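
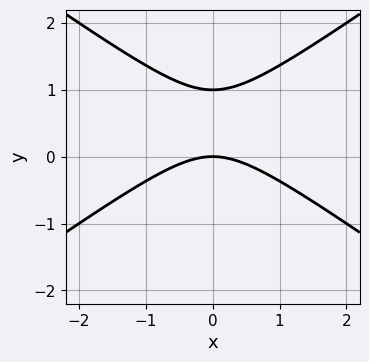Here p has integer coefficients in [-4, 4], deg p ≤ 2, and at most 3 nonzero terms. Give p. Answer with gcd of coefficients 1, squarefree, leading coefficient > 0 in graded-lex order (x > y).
x^2 - 2*y^2 + 2*y

1. The degree is 2 — a generic line meets the curve in up to 2 points.
2. Symmetries: it's symmetric under x → −x, forcing even powers of x.
3. From the visible intercepts: among the integer gridlines, it crosses the y-axis at y ∈ {0, 1}; it meets the x-axis at x = 0 (among the integer gridlines).
4. Fitting integer coefficients to these (and the overall shape) gives p.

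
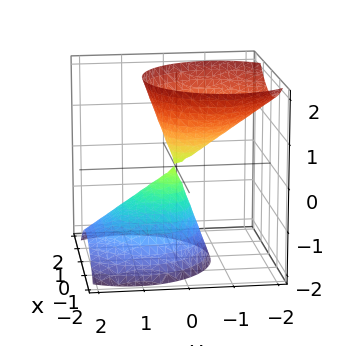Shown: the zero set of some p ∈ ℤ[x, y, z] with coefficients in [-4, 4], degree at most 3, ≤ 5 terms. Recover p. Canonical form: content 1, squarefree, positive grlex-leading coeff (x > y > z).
2*x^2 + 2*y^2 + 2*y*z - z^2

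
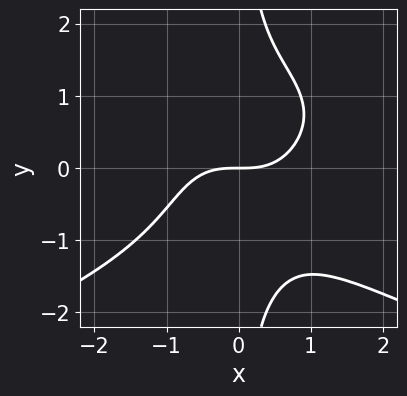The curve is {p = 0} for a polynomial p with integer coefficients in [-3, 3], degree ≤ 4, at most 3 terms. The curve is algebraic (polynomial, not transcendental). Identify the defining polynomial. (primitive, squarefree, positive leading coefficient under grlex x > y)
(a) The degree is 4 — no degree-3 curve has this shape.
(b) From the visible intercepts: it meets the y-axis at y = 0 (among the integer gridlines); it meets the x-axis at x = 0 (among the integer gridlines).
(c) Putting this together gives p.

2*x*y^3 + 2*x^3 - 3*y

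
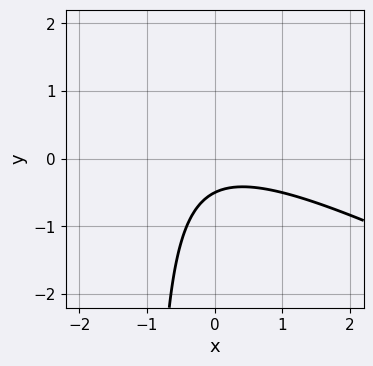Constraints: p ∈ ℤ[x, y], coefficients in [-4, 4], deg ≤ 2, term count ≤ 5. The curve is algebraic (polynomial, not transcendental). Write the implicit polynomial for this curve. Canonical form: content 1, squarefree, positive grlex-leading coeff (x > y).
x^2 + 2*x*y + 2*y + 1

1. Degree: the shape is more complex than any degree-1 curve, so deg p = 2.
2. From the visible intercepts: no x-intercept at any integer in the box.
3. Fitting integer coefficients to these (and the overall shape) gives p.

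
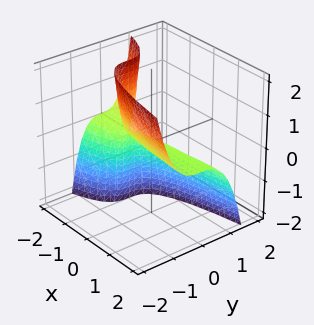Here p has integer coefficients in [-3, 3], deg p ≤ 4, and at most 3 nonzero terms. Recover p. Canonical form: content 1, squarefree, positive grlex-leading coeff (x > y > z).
The degree is 3 — no degree-2 surface has this shape.
Observable constraints: every point of the x-axis in the box is on the surface; it meets the z-axis at z = 0 (among the integer gridlines).
Putting this together gives p.

2*y^3 + x*z + z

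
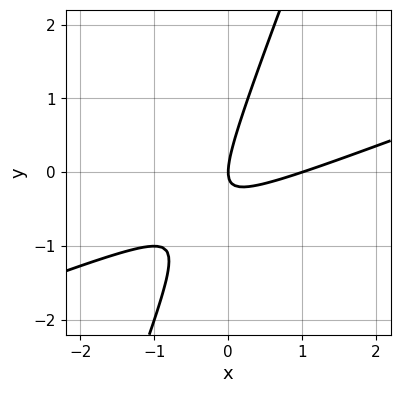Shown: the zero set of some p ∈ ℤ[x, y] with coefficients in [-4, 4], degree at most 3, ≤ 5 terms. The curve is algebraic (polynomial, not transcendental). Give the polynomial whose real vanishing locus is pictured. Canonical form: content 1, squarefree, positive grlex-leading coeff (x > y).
First, deg p = 2. No degree-1 curve has this shape.
Then, checking where it meets the axes: among the integer gridlines, it crosses the x-axis at x ∈ {0, 1}; it crosses the y-axis at the gridline y = 0.
Finally, these observations pin down the coefficients.

x^2 - 3*x*y + y^2 - x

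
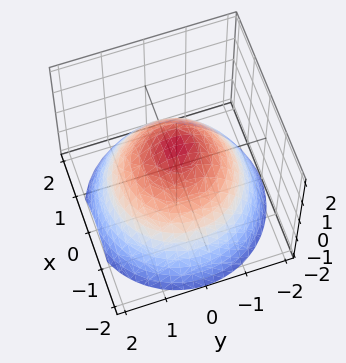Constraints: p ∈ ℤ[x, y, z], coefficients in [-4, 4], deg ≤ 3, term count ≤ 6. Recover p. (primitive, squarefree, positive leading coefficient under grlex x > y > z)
2*x^2 + 2*y^2 + 3*z - 3

deg p = 2. No degree-1 surface has this shape.
Symmetries: rotational symmetry about the z-axis ⇒ p depends on x, y only through x² + y².
From the visible intercepts: it meets the z-axis at z = 1 (among the integer gridlines); a circular section at z = -1 has radius between 1 and 2.
Solving for integer coefficients yields p as stated.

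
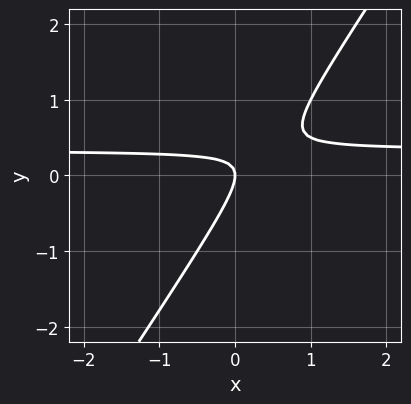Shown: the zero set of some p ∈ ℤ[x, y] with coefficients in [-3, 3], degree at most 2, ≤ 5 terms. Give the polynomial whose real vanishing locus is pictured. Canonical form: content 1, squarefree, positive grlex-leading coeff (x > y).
3*x*y - 2*y^2 - x

(a) The degree is 2 — a generic line meets the curve in up to 2 points.
(b) From the visible intercepts: one x-axis crossing is at x = 0; it meets the y-axis at y = 0 (among the integer gridlines).
(c) The integer polynomial consistent with all of this is the stated p.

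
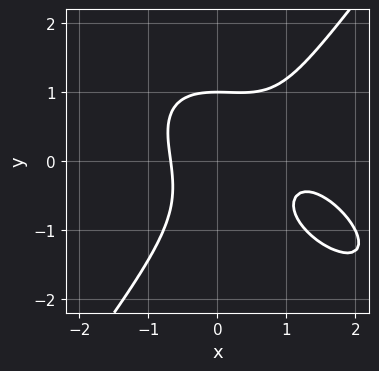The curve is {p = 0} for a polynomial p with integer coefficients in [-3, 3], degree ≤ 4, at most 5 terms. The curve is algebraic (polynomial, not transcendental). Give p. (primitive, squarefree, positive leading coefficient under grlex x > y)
The degree is 3 — the shape is more complex than any degree-2 curve.
Against the integer gridlines: it meets the y-axis at y = 1 (among the integer gridlines).
Together with the visible shape, these determine p as stated.

2*x^3 + 2*x^2*y - 2*y^3 - 3*x^2 + 2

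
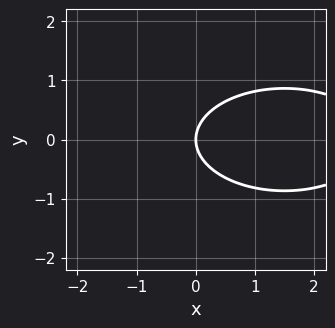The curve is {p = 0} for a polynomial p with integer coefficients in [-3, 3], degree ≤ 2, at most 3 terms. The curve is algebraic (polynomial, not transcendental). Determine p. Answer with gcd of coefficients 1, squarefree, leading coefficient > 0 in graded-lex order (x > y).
x^2 + 3*y^2 - 3*x

deg p = 2.
Symmetries: mirror symmetry y ↦ −y ⇒ only even powers of y.
Reading off the gridlines: it meets the y-axis at y = 0 (among the integer gridlines); one x-axis crossing is at x = 0.
Putting this together gives p.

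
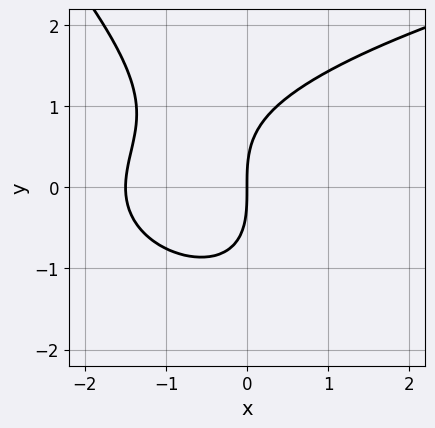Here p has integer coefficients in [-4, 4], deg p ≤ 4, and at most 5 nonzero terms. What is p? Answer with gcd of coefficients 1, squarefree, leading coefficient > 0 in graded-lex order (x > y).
x*y^2 + y^3 - 2*x^2 - 3*x

First, degree: no degree-2 curve has this shape, so deg p = 3.
Next, against the integer gridlines: it crosses the y-axis at the gridline y = 0; it crosses the x-axis at the gridline x = 0.
Finally, these observations pin down the coefficients.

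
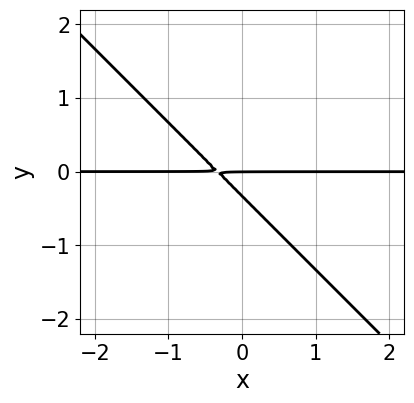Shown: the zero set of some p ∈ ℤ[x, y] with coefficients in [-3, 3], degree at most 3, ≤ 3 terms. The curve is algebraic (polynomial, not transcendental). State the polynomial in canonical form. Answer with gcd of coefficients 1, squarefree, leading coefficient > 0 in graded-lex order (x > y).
3*x*y + 3*y^2 + y

1. Degree: the shape is more complex than any degree-1 curve, so deg p = 2.
2. Checking where it meets the axes: one y-axis crossing is at y = 0; every point of the x-axis in the box is on the curve.
3. Putting this together gives p.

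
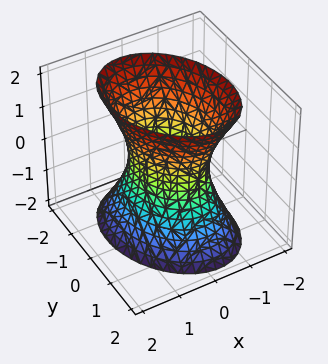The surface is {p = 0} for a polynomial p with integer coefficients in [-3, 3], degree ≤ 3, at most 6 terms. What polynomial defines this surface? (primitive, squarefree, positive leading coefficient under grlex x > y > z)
(a) The degree is 2 — a generic line meets the surface in up to 2 points.
(b) Observable constraints: it misses every integer gridline on the z-axis; the y-axis gridline crossings are at y ∈ {-1, 1}.
(c) Matching integer coefficients to the picture gives p.

3*x^2 + x*y + 2*y^2 - z^2 - 2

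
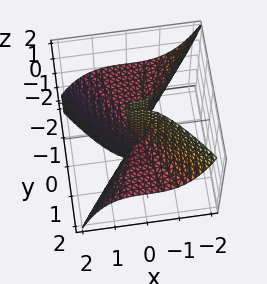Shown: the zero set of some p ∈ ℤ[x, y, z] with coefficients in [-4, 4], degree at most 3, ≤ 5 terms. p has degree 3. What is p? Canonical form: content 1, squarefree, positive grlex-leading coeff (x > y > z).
First, degree: the shape is more complex than any degree-2 surface, so deg p = 3.
Then, from the visible intercepts: one x-axis crossing is at x = 0; every point of the z-axis in the box is on the surface.
Finally, these observations pin down the coefficients.

3*x^3 + 3*y^2*z - y*z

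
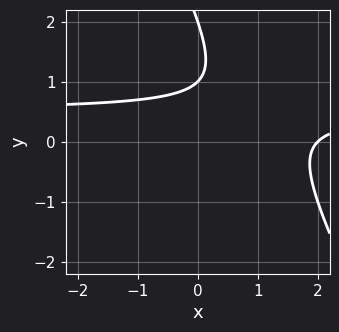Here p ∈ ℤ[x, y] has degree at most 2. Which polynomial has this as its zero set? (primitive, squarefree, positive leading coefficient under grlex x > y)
2*x*y + y^2 - x - 3*y + 2

1. Degree: no degree-1 curve has this shape, so deg p = 2.
2. From the visible intercepts: the y-axis gridline crossings are at y ∈ {1, 2}; it meets the x-axis at x = 2 (among the integer gridlines).
3. Solving for integer coefficients yields p as stated.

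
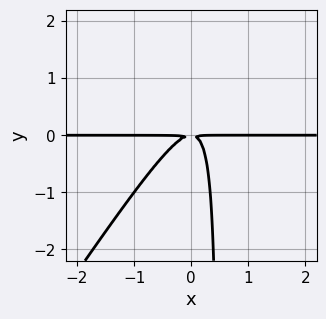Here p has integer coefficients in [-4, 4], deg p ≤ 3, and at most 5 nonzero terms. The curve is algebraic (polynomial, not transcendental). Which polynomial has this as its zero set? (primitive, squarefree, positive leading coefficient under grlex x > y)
3*x^2*y - 2*x*y^2 + y^2

(a) Degree: the shape is more complex than any degree-2 curve, so deg p = 3.
(b) From the visible intercepts: every point of the x-axis in the box is on the curve.
(c) Assembling these constraints gives the stated polynomial.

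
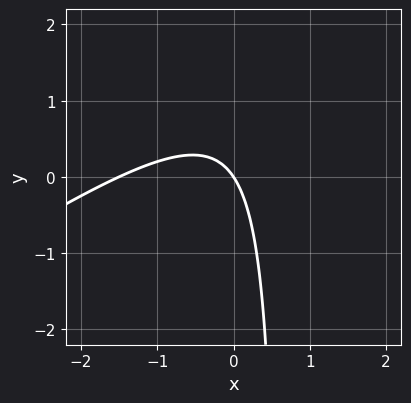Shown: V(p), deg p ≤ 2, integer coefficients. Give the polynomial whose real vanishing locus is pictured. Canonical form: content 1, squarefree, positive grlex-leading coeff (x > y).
2*x^2 - 3*x*y + 3*x + 2*y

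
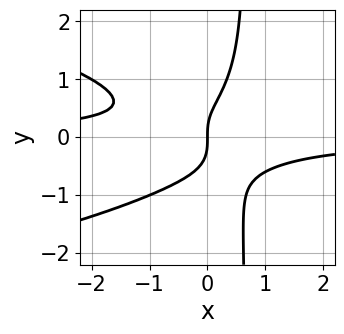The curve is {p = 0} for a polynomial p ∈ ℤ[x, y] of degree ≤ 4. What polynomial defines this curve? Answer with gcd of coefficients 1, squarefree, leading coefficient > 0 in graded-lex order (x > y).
3*x*y^3 + 3*x^2*y - 2*y^3 + 2*x

The degree is 4 — no degree-3 curve has this shape.
From the visible intercepts: it crosses the x-axis at the gridline x = 0; it crosses the y-axis at the gridline y = 0.
Matching integer coefficients to the picture gives p.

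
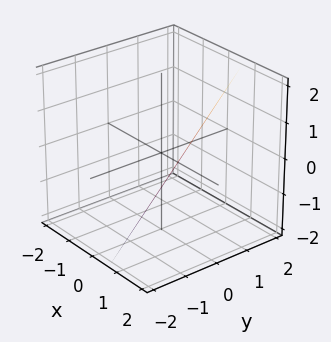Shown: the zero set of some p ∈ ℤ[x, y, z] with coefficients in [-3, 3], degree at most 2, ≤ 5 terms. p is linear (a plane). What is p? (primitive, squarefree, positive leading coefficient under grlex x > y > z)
3*x + 2*y - 2*z - 2

The degree is 1 — the surface is flat (a plane).
Observable constraints: it crosses the z-axis at the gridline z = -1; it crosses the y-axis at the gridline y = 1.
Matching integer coefficients to the picture gives p.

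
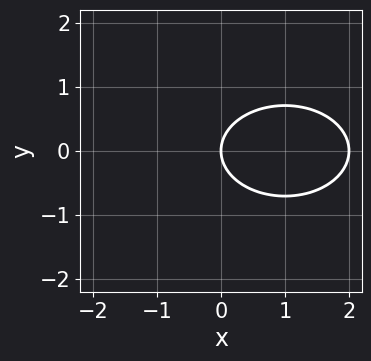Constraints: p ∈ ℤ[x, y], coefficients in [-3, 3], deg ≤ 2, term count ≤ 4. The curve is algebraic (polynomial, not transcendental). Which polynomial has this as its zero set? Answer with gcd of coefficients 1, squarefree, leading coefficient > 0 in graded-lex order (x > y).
Degree: no degree-1 curve has this shape, so deg p = 2.
Symmetries: it's symmetric under y → −y, forcing even powers of y.
From the visible intercepts: it crosses the y-axis at the gridline y = 0; among the integer gridlines, it crosses the x-axis at x ∈ {0, 2}.
Assembling these constraints gives the stated polynomial.

x^2 + 2*y^2 - 2*x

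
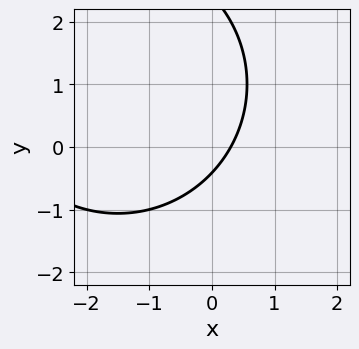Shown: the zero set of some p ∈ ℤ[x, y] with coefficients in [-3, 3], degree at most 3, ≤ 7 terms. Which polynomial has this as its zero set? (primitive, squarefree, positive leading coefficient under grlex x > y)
(a) deg p = 2.
(b) Matching integer coefficients to the picture gives p.

x^2 + y^2 + 3*x - 2*y - 1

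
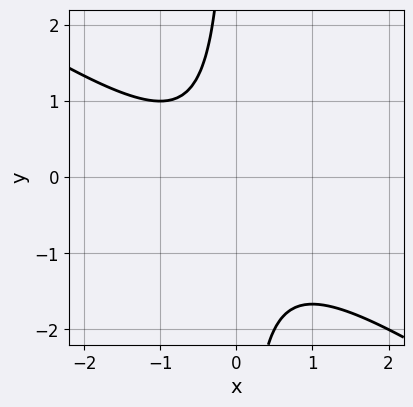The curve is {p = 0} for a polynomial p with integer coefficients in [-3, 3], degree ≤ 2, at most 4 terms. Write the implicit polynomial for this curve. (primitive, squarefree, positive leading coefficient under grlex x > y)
deg p = 2. No degree-1 curve has this shape.
Observable constraints: the curve avoids every integer y-axis point in the box; the curve avoids every integer x-axis point in the box.
The integer polynomial consistent with all of this is the stated p.

2*x^2 + 3*x*y + x + 2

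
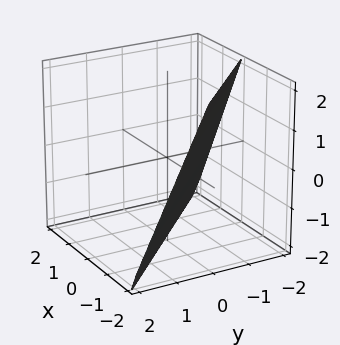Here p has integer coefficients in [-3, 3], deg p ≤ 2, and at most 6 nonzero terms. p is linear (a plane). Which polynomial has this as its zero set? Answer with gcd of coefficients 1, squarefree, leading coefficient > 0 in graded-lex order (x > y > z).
2*x + 2*y + z + 2

1. Degree: every cross-section is a straight line — this is a plane, so deg p = 1.
2. From the visible intercepts: it crosses the x-axis at the gridline x = -1; it crosses the y-axis at the gridline y = -1; it crosses the z-axis at the gridline z = -2.
3. Fitting integer coefficients to these (and the overall shape) gives p.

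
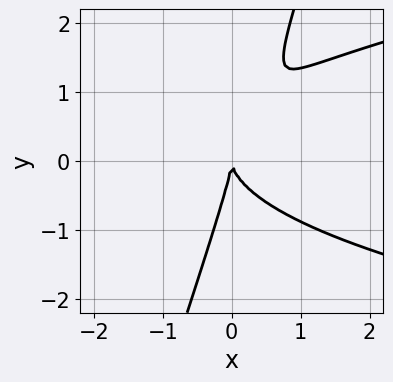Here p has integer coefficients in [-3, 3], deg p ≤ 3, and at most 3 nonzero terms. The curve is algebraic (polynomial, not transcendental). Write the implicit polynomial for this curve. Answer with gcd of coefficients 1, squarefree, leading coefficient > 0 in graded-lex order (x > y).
3*x*y^2 - y^3 - 3*x^2

1. The degree is 3 — the shape is more complex than any degree-2 curve.
2. Checking where it meets the axes: one x-axis crossing is at x = 0; it meets the y-axis at y = 0 (among the integer gridlines).
3. Solving for integer coefficients yields p as stated.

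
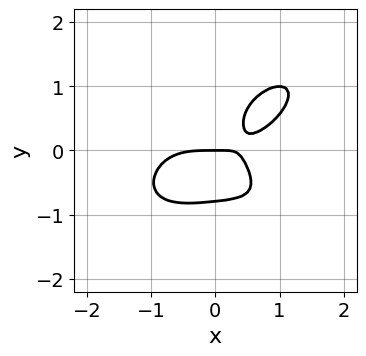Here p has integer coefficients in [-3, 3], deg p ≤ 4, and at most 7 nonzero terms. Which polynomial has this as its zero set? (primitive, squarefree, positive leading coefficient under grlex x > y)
The degree is 4 — a generic line meets the curve in up to 4 points.
Observable constraints: it meets the y-axis at y = 0 (among the integer gridlines); it crosses the x-axis at the gridline x = 0.
Together with the visible shape, these determine p as stated.

x^4 + 2*y^4 - 2*x*y^2 - 2*x*y + y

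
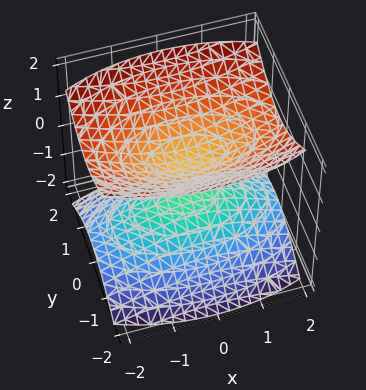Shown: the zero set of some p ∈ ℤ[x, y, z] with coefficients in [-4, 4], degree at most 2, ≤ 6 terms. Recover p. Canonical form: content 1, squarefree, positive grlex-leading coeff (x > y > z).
x^2 + 3*y^2 - 3*z^2 + 1

First, I count 2 distinct pieces.
Then, degree: two separate bowl-shaped sheets opening away from each other; a quadric, so deg p = 2.
Then, symmetries: the x ↦ −x reflection is a symmetry, so x appears only in even powers; it's symmetric under z → −z, forcing even powers of z; it's symmetric under y → −y, forcing even powers of y.
Then, reading off the gridlines: no x-intercept at any integer in the box; the surface avoids every integer y-axis point in the box.
Finally, assembling these constraints gives the stated polynomial.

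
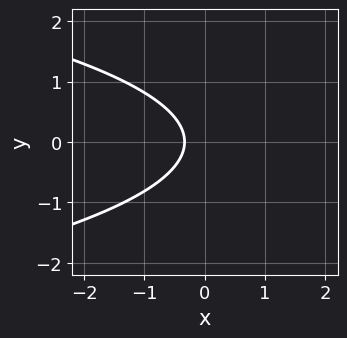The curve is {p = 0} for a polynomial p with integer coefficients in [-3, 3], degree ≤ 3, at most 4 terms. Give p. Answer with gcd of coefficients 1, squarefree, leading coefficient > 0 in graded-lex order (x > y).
Degree: the shape is more complex than any degree-1 curve, so deg p = 2.
Symmetries: mirror symmetry y ↦ −y ⇒ only even powers of y.
Observable constraints: no y-intercept at any integer in the box.
The integer polynomial consistent with all of this is the stated p.

3*y^2 + 3*x + 1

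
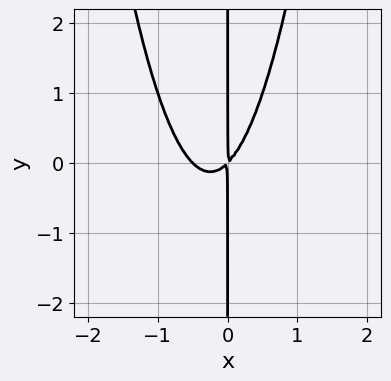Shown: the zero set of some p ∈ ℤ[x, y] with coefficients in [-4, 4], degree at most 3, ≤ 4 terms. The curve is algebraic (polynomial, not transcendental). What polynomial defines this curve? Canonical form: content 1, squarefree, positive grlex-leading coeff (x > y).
2*x^3 + x^2 - x*y

First, deg p = 3. A generic line meets the curve in up to 3 points.
Next, checking where it meets the axes: every point of the y-axis in the box is on the curve.
Finally, fitting integer coefficients to these (and the overall shape) gives p.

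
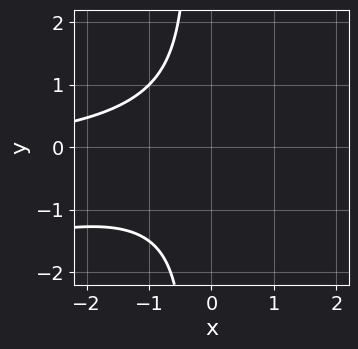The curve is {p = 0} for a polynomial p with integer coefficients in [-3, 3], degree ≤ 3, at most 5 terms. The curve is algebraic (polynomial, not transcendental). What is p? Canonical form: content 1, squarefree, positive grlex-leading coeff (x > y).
x^2*y - 3*x*y^2 - y^2 - 3

(a) Degree: the shape is more complex than any degree-2 curve, so deg p = 3.
(b) Against the integer gridlines: no y-intercept at any integer in the box; the curve avoids every integer x-axis point in the box.
(c) Fitting integer coefficients to these (and the overall shape) gives p.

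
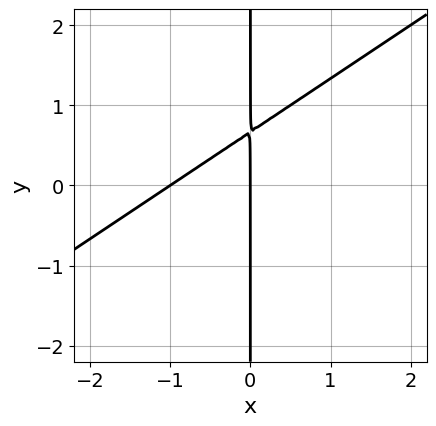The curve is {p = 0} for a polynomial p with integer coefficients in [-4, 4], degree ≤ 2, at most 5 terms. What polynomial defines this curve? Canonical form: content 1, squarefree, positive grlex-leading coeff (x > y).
2*x^2 - 3*x*y + 2*x

Degree: the shape is more complex than any degree-1 curve, so deg p = 2.
From the axis intercepts and sections: the visible y-axis segment lies entirely on the curve; among the integer gridlines, it crosses the x-axis at x ∈ {-1, 0}.
Assembling these constraints gives the stated polynomial.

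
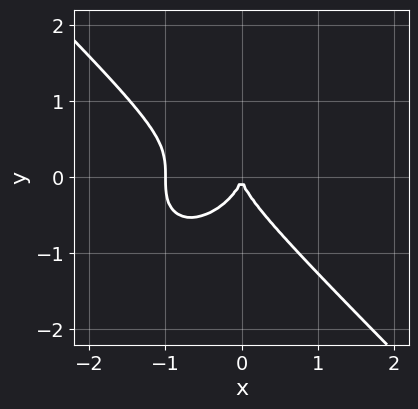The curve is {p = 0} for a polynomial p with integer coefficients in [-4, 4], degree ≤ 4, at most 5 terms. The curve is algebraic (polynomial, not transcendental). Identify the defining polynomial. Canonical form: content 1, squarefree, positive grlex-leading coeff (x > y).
x^3 + y^3 + x^2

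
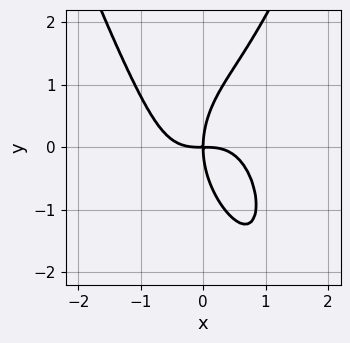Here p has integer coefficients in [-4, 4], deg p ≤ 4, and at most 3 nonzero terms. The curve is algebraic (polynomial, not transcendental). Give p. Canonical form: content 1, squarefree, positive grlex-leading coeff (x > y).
First, deg p = 4.
Then, from the axis intercepts and sections: it meets the y-axis at y = 0 (among the integer gridlines); one x-axis crossing is at x = 0.
Finally, solving for integer coefficients yields p as stated.

3*x^4 - y^3 + 3*x*y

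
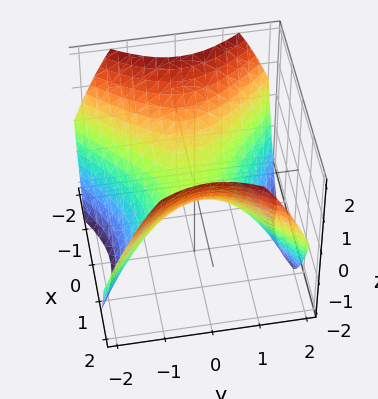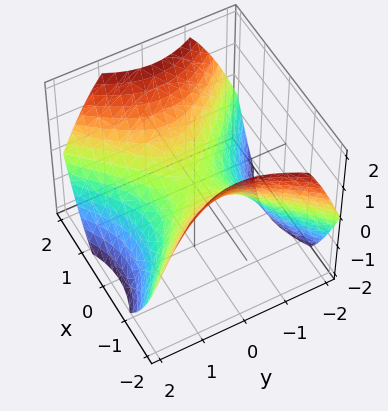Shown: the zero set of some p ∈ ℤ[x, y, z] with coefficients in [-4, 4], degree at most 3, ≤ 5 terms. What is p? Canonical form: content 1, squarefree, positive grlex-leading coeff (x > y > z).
2*x^2 - 2*y^2 - 3*z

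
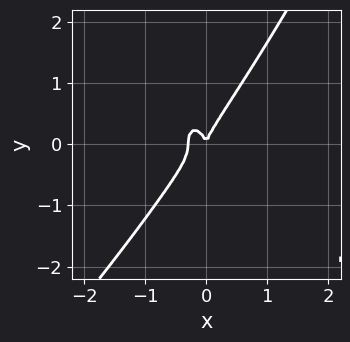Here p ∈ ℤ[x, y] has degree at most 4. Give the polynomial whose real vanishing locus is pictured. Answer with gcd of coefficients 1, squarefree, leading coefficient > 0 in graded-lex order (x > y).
(a) deg p = 4. No degree-3 curve has this shape.
(b) From the visible intercepts: one y-axis crossing is at y = 0; it meets the x-axis at x = 0 (among the integer gridlines).
(c) Putting this together gives p.

x^4 - x^3*y - 3*x^3 + y^3 - x^2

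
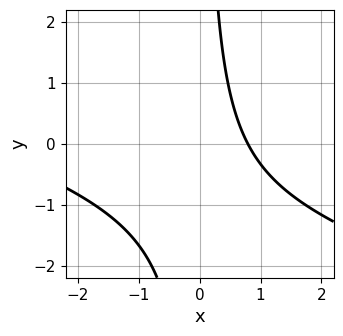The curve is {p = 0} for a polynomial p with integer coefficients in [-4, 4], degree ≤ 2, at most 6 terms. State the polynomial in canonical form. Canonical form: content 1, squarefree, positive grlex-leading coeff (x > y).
First, degree: a generic line meets the curve in up to 2 points, so deg p = 2.
Then, from the visible intercepts: the curve avoids every integer y-axis point in the box.
Finally, solving for integer coefficients yields p as stated.

x^2 + 3*x*y + 3*x - 3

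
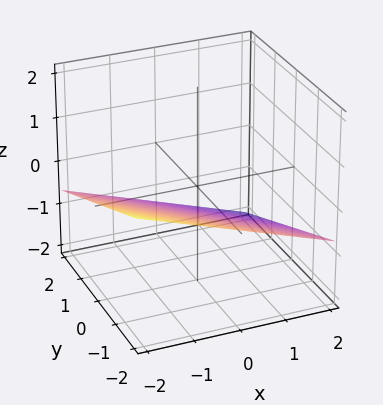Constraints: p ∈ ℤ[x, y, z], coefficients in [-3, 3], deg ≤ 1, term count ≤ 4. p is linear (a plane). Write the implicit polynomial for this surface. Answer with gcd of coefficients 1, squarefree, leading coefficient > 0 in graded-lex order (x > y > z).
x + y + 3*z + 2

(a) deg p = 1.
(b) From the axis intercepts and sections: one x-axis crossing is at x = -2; it crosses the y-axis at the gridline y = -2.
(c) Matching integer coefficients to the picture gives p.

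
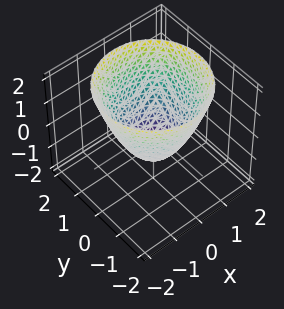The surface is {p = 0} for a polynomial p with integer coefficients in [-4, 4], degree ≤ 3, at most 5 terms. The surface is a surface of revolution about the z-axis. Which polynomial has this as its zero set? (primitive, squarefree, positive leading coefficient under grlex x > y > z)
First, degree: no degree-1 surface has this shape, so deg p = 2.
Next, symmetries: the z-axis is an axis of rotation, so x and y enter only as x² + y².
Then, against the integer gridlines: among the integer gridlines, it crosses the y-axis at y ∈ {-1, 1}; one z-axis crossing is at z = -1; a circular section at z = 0 has radius exactly 1.
Finally, assembling these constraints gives the stated polynomial. Check: (1, 0, 0) on the x-axis lies on the surface, and p(1, 0, 0) = 0. ✓

x^2 + y^2 - z - 1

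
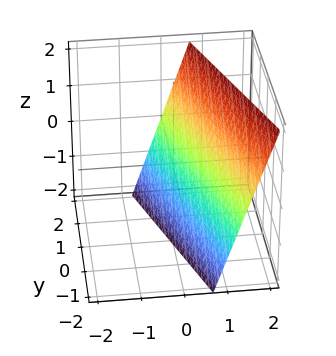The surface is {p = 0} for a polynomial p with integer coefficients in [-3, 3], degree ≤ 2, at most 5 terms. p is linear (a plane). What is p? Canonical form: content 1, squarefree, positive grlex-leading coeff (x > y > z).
First, degree: every cross-section is a straight line — this is a plane, so deg p = 1.
Next, from the visible intercepts: one y-axis crossing is at y = 2; it crosses the z-axis at the gridline z = -2.
Finally, the integer polynomial consistent with all of this is the stated p.

3*x + y - z - 2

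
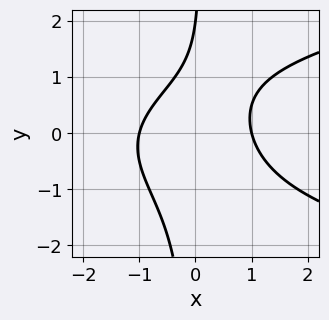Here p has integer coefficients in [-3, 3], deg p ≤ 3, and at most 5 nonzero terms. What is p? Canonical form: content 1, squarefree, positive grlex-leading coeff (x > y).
2*x*y^2 - 2*x^2 - y + 2

The degree is 3 — the shape is more complex than any degree-2 curve.
From the visible intercepts: the x-axis gridline crossings are at x ∈ {-1, 1}; it crosses the y-axis at the gridline y = 2.
Fitting integer coefficients to these (and the overall shape) gives p.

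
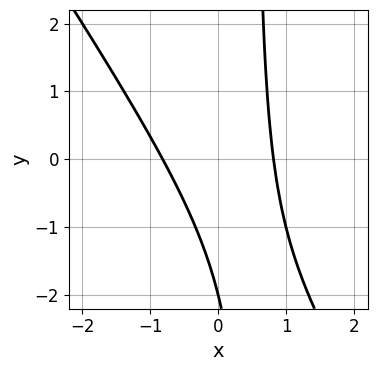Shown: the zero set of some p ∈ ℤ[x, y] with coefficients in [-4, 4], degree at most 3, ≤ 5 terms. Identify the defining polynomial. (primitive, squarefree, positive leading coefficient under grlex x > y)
3*x^2 + 2*x*y - y - 2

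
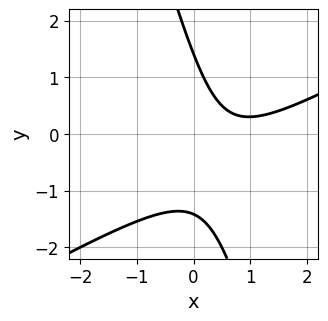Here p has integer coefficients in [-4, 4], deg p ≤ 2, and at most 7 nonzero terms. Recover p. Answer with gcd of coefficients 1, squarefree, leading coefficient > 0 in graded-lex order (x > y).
Degree: no degree-1 curve has this shape, so deg p = 2.
From the visible intercepts: it misses every integer gridline on the x-axis.
Together with the visible shape, these determine p as stated.

2*x^2 - 3*x*y - y^2 - 3*x + 2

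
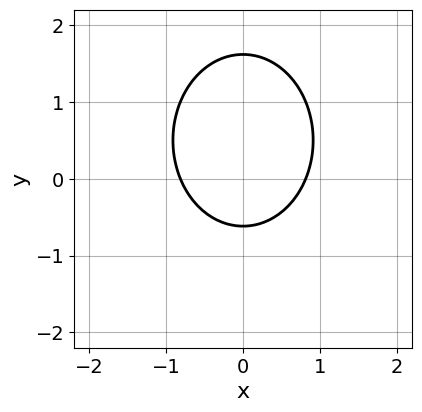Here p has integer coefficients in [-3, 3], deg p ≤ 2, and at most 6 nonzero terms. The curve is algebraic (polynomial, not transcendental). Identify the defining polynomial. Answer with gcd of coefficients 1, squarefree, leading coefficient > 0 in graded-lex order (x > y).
3*x^2 + 2*y^2 - 2*y - 2

1. The degree is 2 — the shape is more complex than any degree-1 curve.
2. Symmetries: the x ↦ −x reflection is a symmetry, so x appears only in even powers.
3. Fitting integer coefficients to these (and the overall shape) gives p.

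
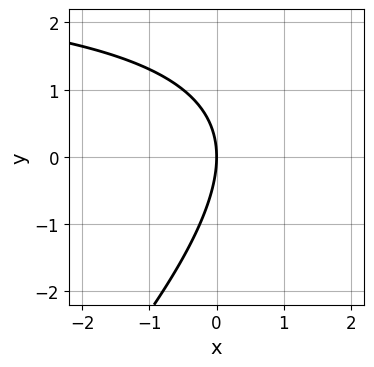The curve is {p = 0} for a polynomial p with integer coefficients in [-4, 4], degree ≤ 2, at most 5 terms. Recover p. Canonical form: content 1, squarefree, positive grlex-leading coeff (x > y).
(a) deg p = 2. A generic line meets the curve in up to 2 points.
(b) Against the integer gridlines: it crosses the x-axis at the gridline x = 0; it meets the y-axis at y = 0 (among the integer gridlines).
(c) Assembling these constraints gives the stated polynomial.

x*y - y^2 - 3*x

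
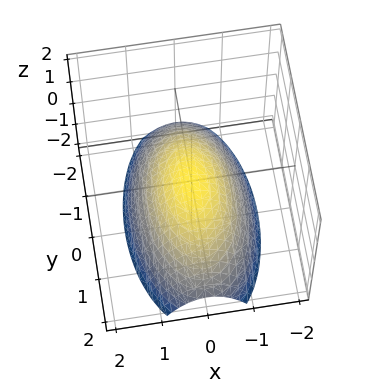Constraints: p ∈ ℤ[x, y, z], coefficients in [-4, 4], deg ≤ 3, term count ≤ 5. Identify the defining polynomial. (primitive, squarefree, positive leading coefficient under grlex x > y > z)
3*x^2 + y^2 + 3*z

The degree is 2 — a paraboloid; a quadric.
Symmetries: mirror symmetry x ↦ −x ⇒ only even powers of x; the y ↦ −y reflection is a symmetry, so y appears only in even powers.
Reading off the gridlines: one y-axis crossing is at y = 0; one z-axis crossing is at z = 0.
Assembling these constraints gives the stated polynomial.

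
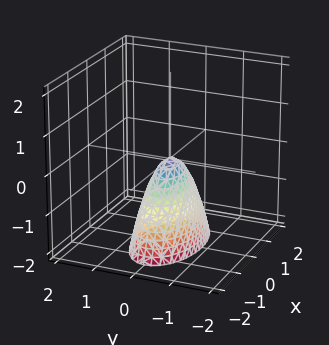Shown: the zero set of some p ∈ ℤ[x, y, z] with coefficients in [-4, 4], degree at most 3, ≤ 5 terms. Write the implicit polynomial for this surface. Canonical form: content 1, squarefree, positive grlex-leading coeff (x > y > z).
x^2 + 3*y^2 + z

The degree is 2 — a paraboloid; a quadric.
Symmetries: the y ↦ −y reflection is a symmetry, so y appears only in even powers; it's symmetric under x → −x, forcing even powers of x.
Against the integer gridlines: it crosses the y-axis at the gridline y = 0; it crosses the x-axis at the gridline x = 0; one z-axis crossing is at z = 0.
Assembling these constraints gives the stated polynomial.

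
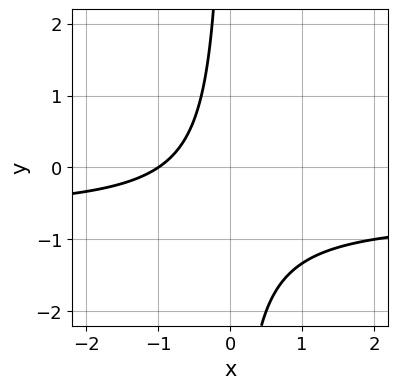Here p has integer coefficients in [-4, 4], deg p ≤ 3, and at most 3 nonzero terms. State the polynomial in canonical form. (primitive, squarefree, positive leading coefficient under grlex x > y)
3*x*y + 2*x + 2

1. deg p = 2. The shape is more complex than any degree-1 curve.
2. Against the integer gridlines: one x-axis crossing is at x = -1; it misses every integer gridline on the y-axis.
3. Putting this together gives p.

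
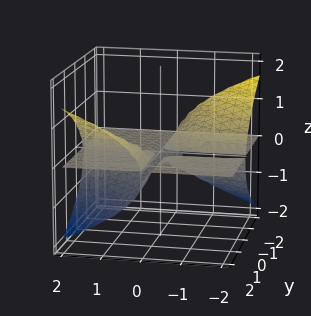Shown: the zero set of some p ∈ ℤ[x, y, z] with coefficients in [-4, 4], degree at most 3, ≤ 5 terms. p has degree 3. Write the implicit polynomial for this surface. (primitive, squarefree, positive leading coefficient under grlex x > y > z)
2*x*y*z - 3*z^3 - z^2

(a) I count 3 distinct pieces. They look like related sheets of one shape, so recover p as a whole.
(b) deg p = 3. No degree-2 surface has this shape.
(c) From the visible intercepts: the visible x-axis segment lies entirely on the surface; every point of the y-axis in the box is on the surface.
(d) Together with the visible shape, these determine p as stated.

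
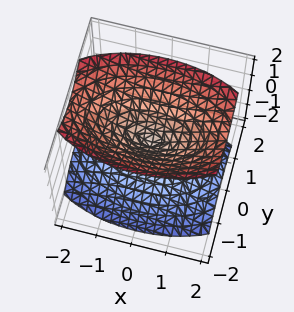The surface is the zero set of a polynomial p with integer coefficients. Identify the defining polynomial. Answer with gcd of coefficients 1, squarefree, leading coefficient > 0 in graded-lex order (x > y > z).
1. There are 2 components. Treating them together as one polynomial.
2. The degree is 2 — two nappes meeting at a single point; a quadric.
3. Symmetries: the y ↦ −y reflection is a symmetry, so y appears only in even powers; mirror symmetry x ↦ −x ⇒ only even powers of x; it's symmetric under z → −z, forcing even powers of z.
4. From the axis intercepts and sections: it meets the z-axis at z = 0 (among the integer gridlines); it meets the y-axis at y = 0 (among the integer gridlines).
5. Matching integer coefficients to the picture gives p.

x^2 + 3*y^2 - 2*z^2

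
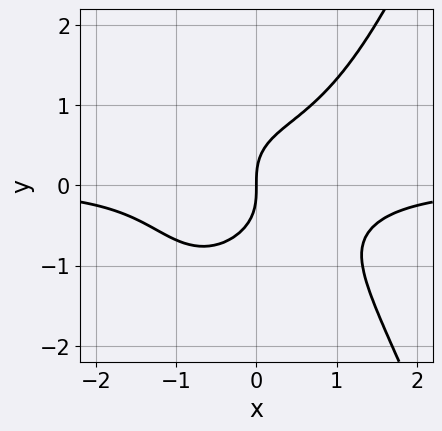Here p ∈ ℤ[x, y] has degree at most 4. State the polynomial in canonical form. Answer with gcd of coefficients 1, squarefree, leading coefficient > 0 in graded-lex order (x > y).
x^3*y - y^3 + x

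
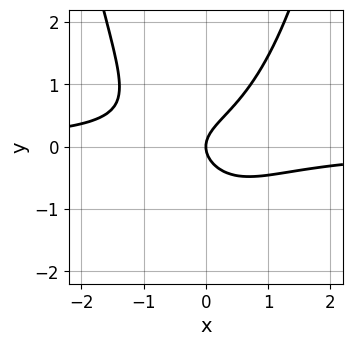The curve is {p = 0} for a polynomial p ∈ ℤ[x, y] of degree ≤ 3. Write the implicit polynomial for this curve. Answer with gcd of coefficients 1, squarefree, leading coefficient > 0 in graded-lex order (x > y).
3*x^2*y - 3*y^2 + 2*x

(a) Degree: no degree-2 curve has this shape, so deg p = 3.
(b) Reading off the gridlines: one x-axis crossing is at x = 0; it crosses the y-axis at the gridline y = 0.
(c) Fitting integer coefficients to these (and the overall shape) gives p.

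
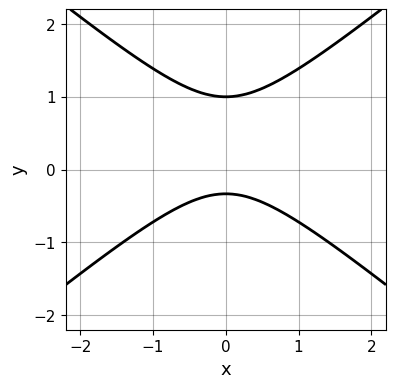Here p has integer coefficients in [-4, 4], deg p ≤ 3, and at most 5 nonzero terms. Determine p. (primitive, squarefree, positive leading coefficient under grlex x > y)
(a) deg p = 2. The shape is more complex than any degree-1 curve.
(b) Symmetries: the x ↦ −x reflection is a symmetry, so x appears only in even powers.
(c) Observable constraints: no x-intercept at any integer in the box; one y-axis crossing is at y = 1.
(d) Putting this together gives p.

2*x^2 - 3*y^2 + 2*y + 1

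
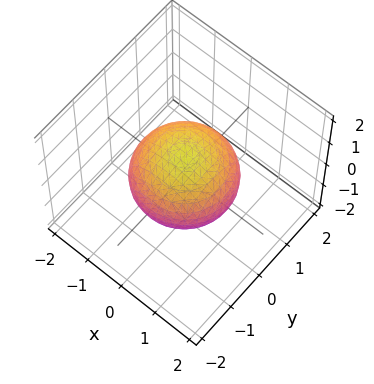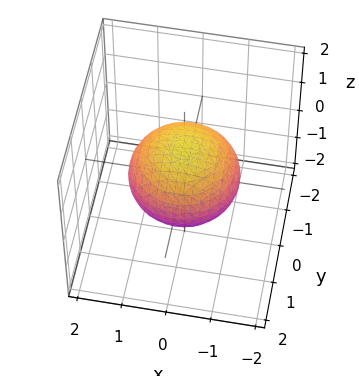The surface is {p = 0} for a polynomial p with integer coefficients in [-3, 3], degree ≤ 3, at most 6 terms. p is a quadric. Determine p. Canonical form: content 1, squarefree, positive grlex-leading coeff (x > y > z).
2*x^2 + 2*y^2 + 3*z^2 - 3

1. deg p = 2. A closed, bounded, convex surface; a quadric.
2. Symmetries: it's symmetric under z → −z, forcing even powers of z; the z-axis is an axis of rotation, so x and y enter only as x² + y².
3. Against the integer gridlines: a circular section at z = 0 has radius between 1 and 2; among the integer gridlines, it crosses the z-axis at z ∈ {-1, 1}.
4. These observations pin down the coefficients.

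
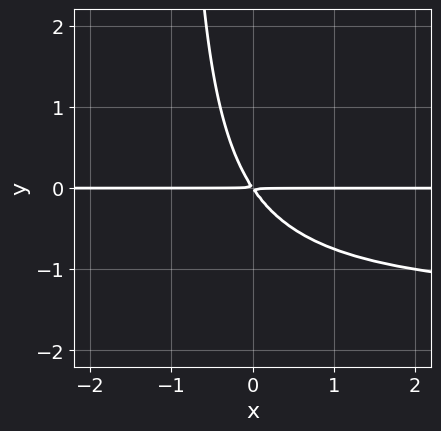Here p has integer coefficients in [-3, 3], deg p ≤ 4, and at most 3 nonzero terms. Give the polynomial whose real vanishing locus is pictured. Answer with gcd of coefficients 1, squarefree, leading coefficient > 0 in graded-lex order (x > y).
1. The degree is 3 — the shape is more complex than any degree-2 curve.
2. From the axis intercepts and sections: the visible x-axis segment lies entirely on the curve.
3. Solving for integer coefficients yields p as stated.

2*x*y^2 + 3*x*y + 2*y^2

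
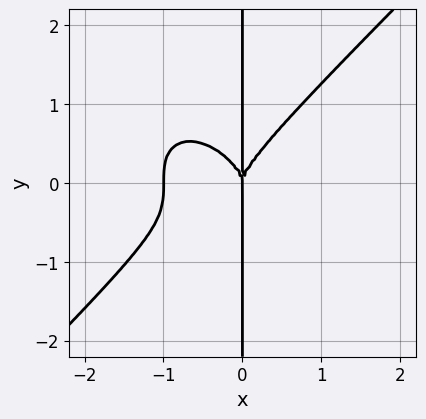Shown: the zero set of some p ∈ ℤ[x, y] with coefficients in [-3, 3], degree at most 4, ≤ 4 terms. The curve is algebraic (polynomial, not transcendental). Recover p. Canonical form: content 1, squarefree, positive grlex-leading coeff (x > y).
x^4 - x*y^3 + x^3

(a) Degree: a generic line meets the curve in up to 4 points, so deg p = 4.
(b) From the visible intercepts: the visible y-axis segment lies entirely on the curve; among the integer gridlines, it crosses the x-axis at x ∈ {-1, 0}.
(c) Solving for integer coefficients yields p as stated.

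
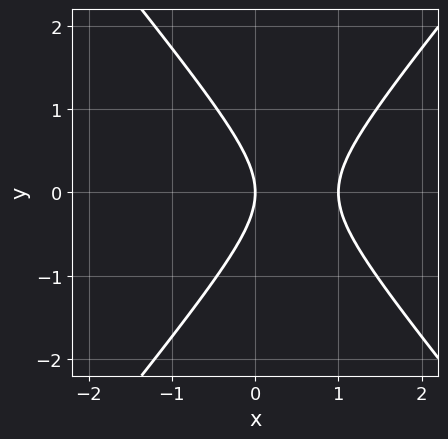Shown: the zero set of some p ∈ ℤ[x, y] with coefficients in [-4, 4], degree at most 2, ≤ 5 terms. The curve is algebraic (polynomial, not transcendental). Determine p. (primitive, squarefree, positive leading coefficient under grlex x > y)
deg p = 2. No degree-1 curve has this shape.
Symmetries: it's symmetric under y → −y, forcing even powers of y.
From the axis intercepts and sections: it crosses the y-axis at the gridline y = 0; among the integer gridlines, it crosses the x-axis at x ∈ {0, 1}.
The integer polynomial consistent with all of this is the stated p.

3*x^2 - 2*y^2 - 3*x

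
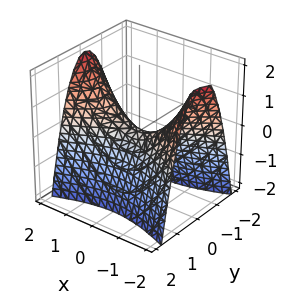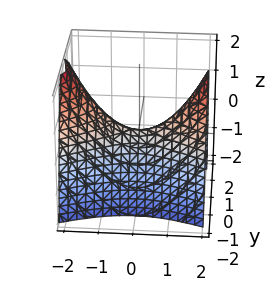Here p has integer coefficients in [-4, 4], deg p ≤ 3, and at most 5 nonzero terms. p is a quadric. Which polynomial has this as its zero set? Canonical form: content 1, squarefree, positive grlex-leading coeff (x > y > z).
(a) Degree: a hyperbolic paraboloid; a quadric, so deg p = 2.
(b) Symmetries: it's symmetric under y → −y, forcing even powers of y; the x ↦ −x reflection is a symmetry, so x appears only in even powers.
(c) From the axis intercepts and sections: it crosses the z-axis at the gridline z = 0; it meets the x-axis at x = 0 (among the integer gridlines); it crosses the y-axis at the gridline y = 0.
(d) Together with the visible shape, these determine p as stated.

x^2 - 3*y^2 - 2*z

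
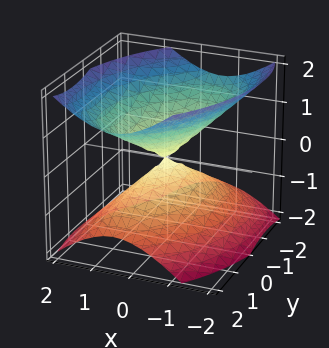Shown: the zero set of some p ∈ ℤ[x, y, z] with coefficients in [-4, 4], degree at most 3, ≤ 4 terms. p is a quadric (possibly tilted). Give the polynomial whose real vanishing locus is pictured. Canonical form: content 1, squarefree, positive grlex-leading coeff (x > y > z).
2*x^2 - x*y + y^2 - 2*z^2

(a) The degree is 2 — the shape is more complex than any degree-1 surface.
(b) Checking where it meets the axes: one z-axis crossing is at z = 0; it crosses the y-axis at the gridline y = 0.
(c) Assembling these constraints gives the stated polynomial.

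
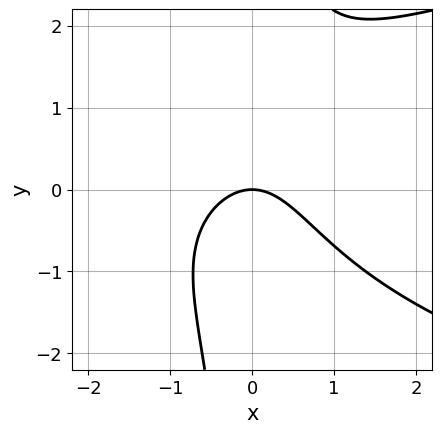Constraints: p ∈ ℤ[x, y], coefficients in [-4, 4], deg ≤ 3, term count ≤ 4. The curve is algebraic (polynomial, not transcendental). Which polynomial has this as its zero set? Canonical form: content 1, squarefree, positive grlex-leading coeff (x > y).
2*x*y^2 - 3*x^2 - 3*y

deg p = 3. A generic line meets the curve in up to 3 points.
From the axis intercepts and sections: it meets the x-axis at x = 0 (among the integer gridlines); one y-axis crossing is at y = 0.
Solving for integer coefficients yields p as stated.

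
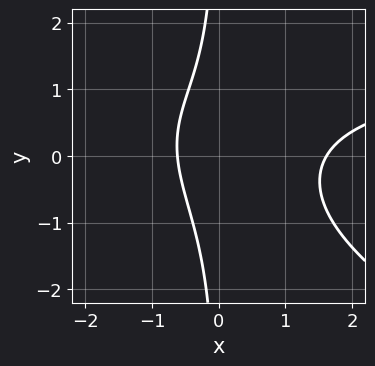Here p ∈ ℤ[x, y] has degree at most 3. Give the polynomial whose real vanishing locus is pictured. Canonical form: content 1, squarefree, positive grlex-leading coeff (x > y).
x^2*y + 2*x*y^2 - 2*x^2 + 2*x + 2

1. deg p = 3. No degree-2 curve has this shape.
2. Reading off the gridlines: the curve avoids every integer y-axis point in the box.
3. Putting this together gives p.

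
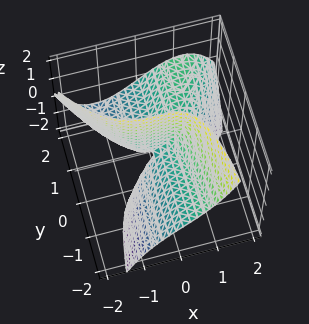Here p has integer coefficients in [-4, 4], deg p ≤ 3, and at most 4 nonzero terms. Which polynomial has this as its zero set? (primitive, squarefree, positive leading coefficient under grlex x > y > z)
1. The degree is 3 — a generic line meets the surface in up to 3 points.
2. Reading off the gridlines: every point of the z-axis in the box is on the surface; every point of the y-axis in the box is on the surface; it crosses the x-axis at the gridline x = 0.
3. These observations pin down the coefficients.

x^3 - 2*x*y + 2*y*z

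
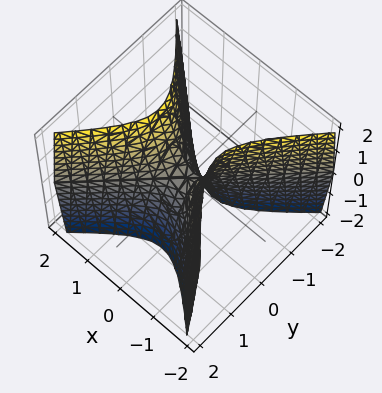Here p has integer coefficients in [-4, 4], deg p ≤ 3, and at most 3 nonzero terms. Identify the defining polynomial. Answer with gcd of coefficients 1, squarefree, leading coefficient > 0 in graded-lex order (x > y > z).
3*x^2 - 3*y^2 - z

First, the degree is 2 — a saddle surface; a quadric.
Next, symmetries: it's symmetric under y → −y, forcing even powers of y; mirror symmetry x ↦ −x ⇒ only even powers of x.
Next, from the axis intercepts and sections: it meets the y-axis at y = 0 (among the integer gridlines); one z-axis crossing is at z = 0; it crosses the x-axis at the gridline x = 0.
Finally, together with the visible shape, these determine p as stated.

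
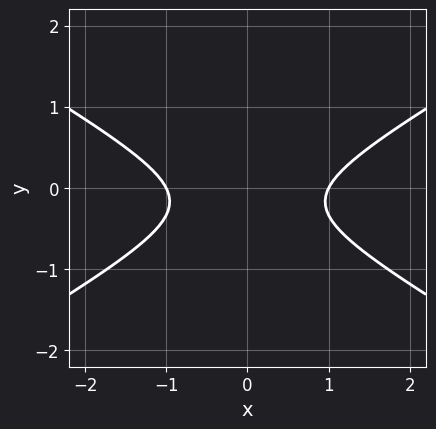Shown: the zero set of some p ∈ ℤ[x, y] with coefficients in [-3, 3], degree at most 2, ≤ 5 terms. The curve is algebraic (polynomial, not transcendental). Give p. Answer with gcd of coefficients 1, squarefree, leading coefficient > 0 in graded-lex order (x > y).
x^2 - 3*y^2 - y - 1

First, deg p = 2.
Next, symmetries: the x ↦ −x reflection is a symmetry, so x appears only in even powers.
Next, observable constraints: among the integer gridlines, it crosses the x-axis at x ∈ {-1, 1}; it misses every integer gridline on the y-axis.
Finally, fitting integer coefficients to these (and the overall shape) gives p.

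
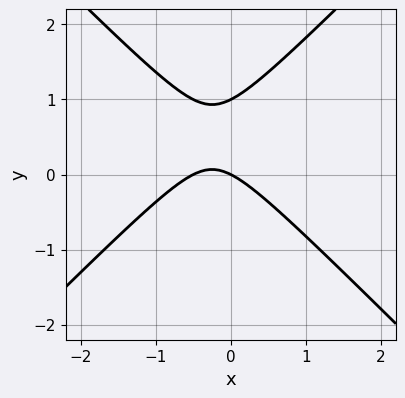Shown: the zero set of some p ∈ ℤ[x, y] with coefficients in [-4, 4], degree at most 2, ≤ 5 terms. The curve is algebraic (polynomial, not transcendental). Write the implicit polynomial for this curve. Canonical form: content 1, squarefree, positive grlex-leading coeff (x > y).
2*x^2 - 2*y^2 + x + 2*y

First, degree: a generic line meets the curve in up to 2 points, so deg p = 2.
Next, from the axis intercepts and sections: it meets the x-axis at x = 0 (among the integer gridlines); the y-axis gridline crossings are at y ∈ {0, 1}.
Finally, together with the visible shape, these determine p as stated.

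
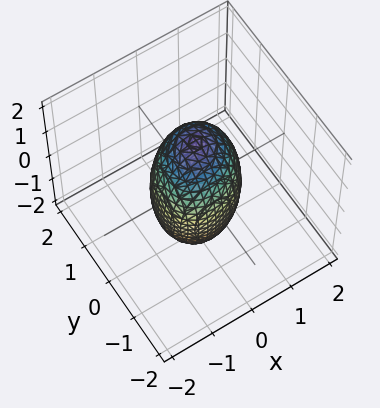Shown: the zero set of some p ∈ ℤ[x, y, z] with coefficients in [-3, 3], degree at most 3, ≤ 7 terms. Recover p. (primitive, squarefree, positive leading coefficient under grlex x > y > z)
3*x^2 - x*y + 3*y^2 + z^2 - 3

(a) deg p = 2. The shape is more complex than any degree-1 surface.
(b) Observable constraints: among the integer gridlines, it crosses the y-axis at y ∈ {-1, 1}; the x-axis gridline crossings are at x ∈ {-1, 1}.
(c) These observations pin down the coefficients.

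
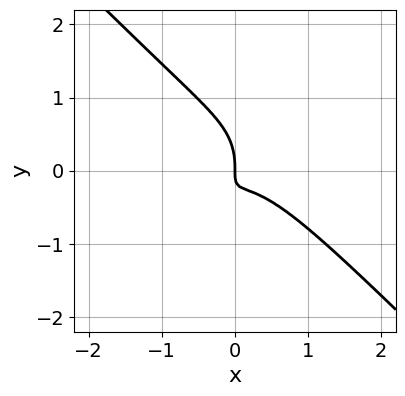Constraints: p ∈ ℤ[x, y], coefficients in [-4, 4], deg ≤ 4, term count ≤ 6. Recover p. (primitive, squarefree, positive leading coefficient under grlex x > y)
3*x^3 - x*y^2 + 2*y^3 + 3*x*y + x

The degree is 3 — a generic line meets the curve in up to 3 points.
Checking where it meets the axes: one x-axis crossing is at x = 0; it crosses the y-axis at the gridline y = 0.
Putting this together gives p.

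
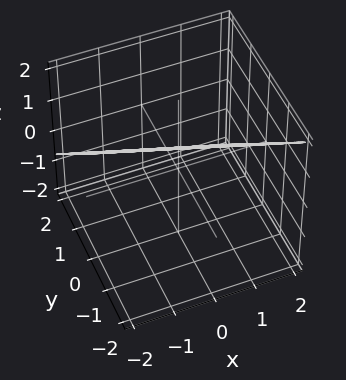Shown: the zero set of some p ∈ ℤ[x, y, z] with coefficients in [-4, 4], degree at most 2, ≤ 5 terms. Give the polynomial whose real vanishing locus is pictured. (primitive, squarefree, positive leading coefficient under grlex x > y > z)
1. Degree: the surface is flat (a plane), so deg p = 1.
2. Observable constraints: one x-axis crossing is at x = 2.
3. Putting this together gives p.

x + 3*y + 3*z - 2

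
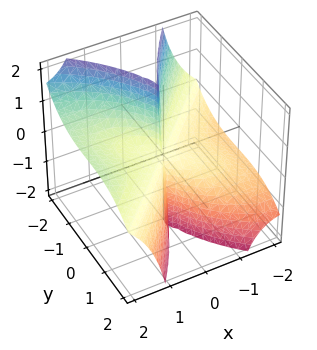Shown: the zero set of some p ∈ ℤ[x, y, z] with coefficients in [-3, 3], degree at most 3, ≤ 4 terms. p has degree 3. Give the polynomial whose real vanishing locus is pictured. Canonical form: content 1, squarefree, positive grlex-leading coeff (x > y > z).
deg p = 3.
Against the integer gridlines: it crosses the x-axis at the gridline x = 0; every point of the z-axis in the box is on the surface; one y-axis crossing is at y = 0.
The integer polynomial consistent with all of this is the stated p.

x^3 - 3*x^2*z - y^3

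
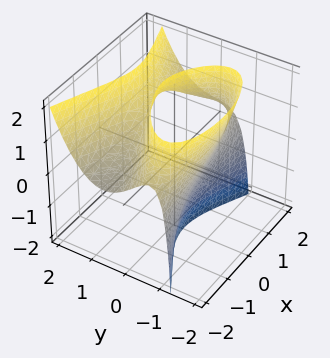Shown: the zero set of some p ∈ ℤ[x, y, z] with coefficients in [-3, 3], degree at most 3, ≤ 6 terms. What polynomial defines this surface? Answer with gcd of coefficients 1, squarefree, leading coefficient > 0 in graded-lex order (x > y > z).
deg p = 3. A generic line meets the surface in up to 3 points.
Against the integer gridlines: it misses every integer gridline on the z-axis; no x-intercept at any integer in the box.
Putting this together gives p.

x^2*z - 3*y^3 - x*y + 3*y*z - 2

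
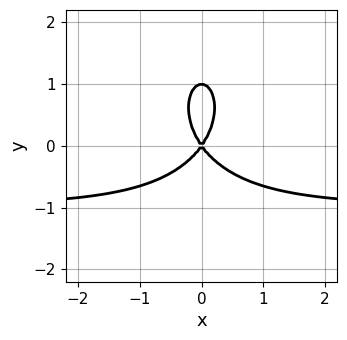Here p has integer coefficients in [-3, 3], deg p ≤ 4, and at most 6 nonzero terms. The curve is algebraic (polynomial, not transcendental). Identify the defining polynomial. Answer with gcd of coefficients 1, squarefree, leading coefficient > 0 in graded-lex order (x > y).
First, degree: no degree-2 curve has this shape, so deg p = 3.
Next, symmetries: mirror symmetry x ↦ −x ⇒ only even powers of x.
Next, reading off the gridlines: the y-axis gridline crossings are at y ∈ {0, 1}; one x-axis crossing is at x = 0.
Finally, the integer polynomial consistent with all of this is the stated p.

2*x^2*y + y^3 + 2*x^2 - y^2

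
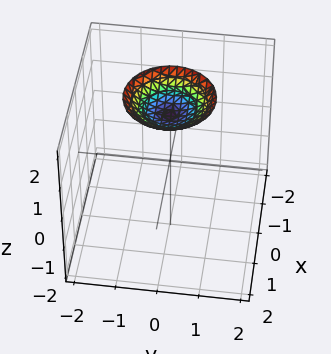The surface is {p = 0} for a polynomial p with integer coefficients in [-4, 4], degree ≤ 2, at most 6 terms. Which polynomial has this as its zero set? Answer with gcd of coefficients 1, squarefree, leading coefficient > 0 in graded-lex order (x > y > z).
First, deg p = 2. No degree-1 surface has this shape.
Next, by symmetry, the z-axis is an axis of rotation, so x and y enter only as x² + y².
Then, from the axis intercepts and sections: no y-intercept at any integer in the box; no x-intercept at any integer in the box; a circular section at z = 2 has radius exactly 1.
Finally, putting this together gives p.

x^2 + y^2 - 2*z + 3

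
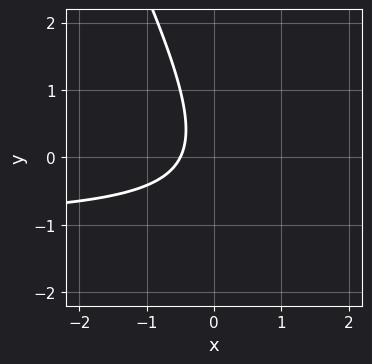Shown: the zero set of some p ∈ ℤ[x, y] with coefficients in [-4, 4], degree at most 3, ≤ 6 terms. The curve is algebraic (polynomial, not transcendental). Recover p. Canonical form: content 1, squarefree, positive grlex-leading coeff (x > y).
2*x*y + y^2 + 2*x + 1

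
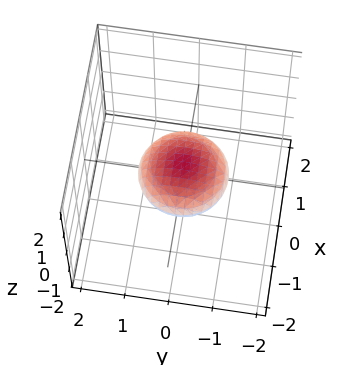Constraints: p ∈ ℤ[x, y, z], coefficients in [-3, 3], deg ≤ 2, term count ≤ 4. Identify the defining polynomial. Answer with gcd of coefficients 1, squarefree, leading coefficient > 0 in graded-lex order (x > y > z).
1. The degree is 2 — bounded and convex; a quadric.
2. Symmetries: the z ↦ −z reflection is a symmetry, so z appears only in even powers; rotational symmetry about the z-axis ⇒ p depends on x, y only through x² + y².
3. Checking where it meets the axes: the x-axis gridline crossings are at x ∈ {-1, 1}; among the integer gridlines, it crosses the y-axis at y ∈ {-1, 1}; a circular section at z = 0 has radius exactly 1.
4. Solving for integer coefficients yields p as stated.

x^2 + y^2 + 3*z^2 - 1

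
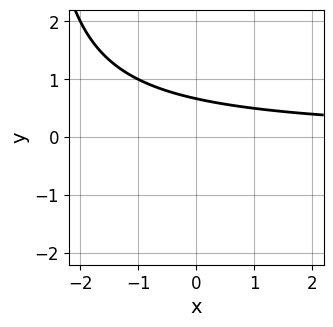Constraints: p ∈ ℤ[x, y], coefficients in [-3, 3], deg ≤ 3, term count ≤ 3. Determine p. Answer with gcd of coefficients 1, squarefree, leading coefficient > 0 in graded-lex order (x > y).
Degree: the shape is more complex than any degree-1 curve, so deg p = 2.
Reading off the gridlines: no x-intercept at any integer in the box.
These observations pin down the coefficients.

x*y + 3*y - 2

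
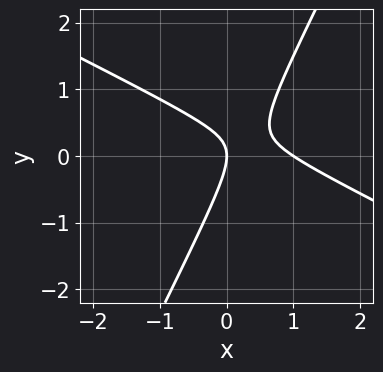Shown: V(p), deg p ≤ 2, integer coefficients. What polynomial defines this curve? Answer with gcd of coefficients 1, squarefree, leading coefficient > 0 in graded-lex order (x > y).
Degree: no degree-1 curve has this shape, so deg p = 2.
Against the integer gridlines: it crosses the y-axis at the gridline y = 0; the x-axis gridline crossings are at x ∈ {0, 1}.
These observations pin down the coefficients.

2*x^2 + 3*x*y - 2*y^2 - 2*x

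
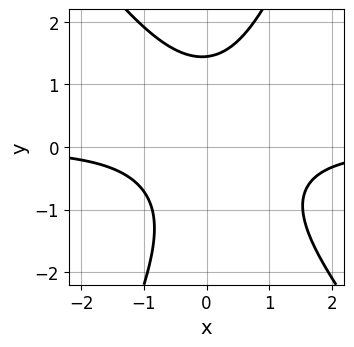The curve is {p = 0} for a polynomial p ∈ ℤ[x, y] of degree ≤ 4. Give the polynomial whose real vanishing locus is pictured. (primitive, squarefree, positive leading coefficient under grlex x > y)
(a) The degree is 3 — a generic line meets the curve in up to 3 points.
(b) Reading off the gridlines: the curve avoids every integer x-axis point in the box.
(c) Putting this together gives p.

3*x^2*y + x*y^2 - y^3 - x*y + 3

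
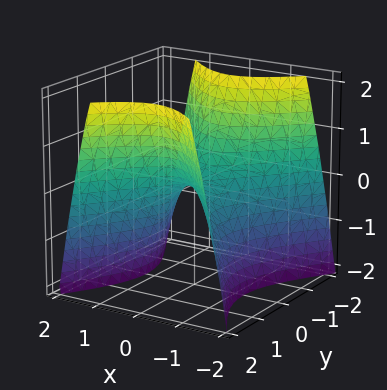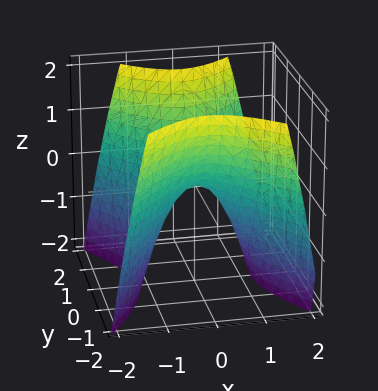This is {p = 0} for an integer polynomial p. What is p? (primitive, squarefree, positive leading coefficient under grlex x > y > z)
1. Degree: a hyperbolic paraboloid; a quadric, so deg p = 2.
2. Symmetries: the y ↦ −y reflection is a symmetry, so y appears only in even powers; it's symmetric under x → −x, forcing even powers of x.
3. Against the integer gridlines: it crosses the x-axis at the gridline x = 0; it meets the y-axis at y = 0 (among the integer gridlines); it crosses the z-axis at the gridline z = 0.
4. Matching integer coefficients to the picture gives p.

3*x^2 - 2*y^2 + 2*z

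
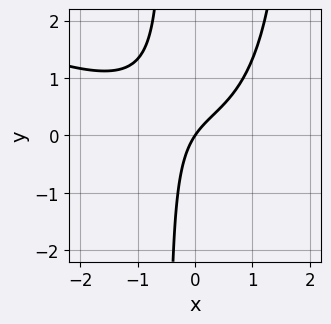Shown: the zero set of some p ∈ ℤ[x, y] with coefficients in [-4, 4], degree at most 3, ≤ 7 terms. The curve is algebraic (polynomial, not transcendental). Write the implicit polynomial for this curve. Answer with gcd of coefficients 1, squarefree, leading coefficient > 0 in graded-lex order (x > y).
1. The degree is 3 — the shape is more complex than any degree-2 curve.
2. Checking where it meets the axes: one x-axis crossing is at x = 0; it meets the y-axis at y = 0 (among the integer gridlines).
3. Solving for integer coefficients yields p as stated.

x^3 + 2*x^2*y - 3*x*y + 3*x - 2*y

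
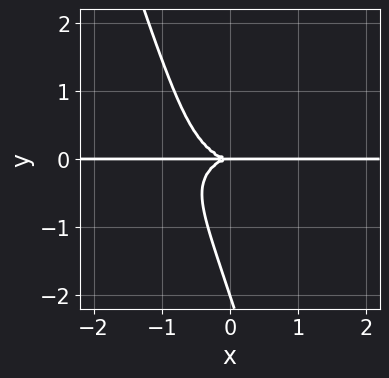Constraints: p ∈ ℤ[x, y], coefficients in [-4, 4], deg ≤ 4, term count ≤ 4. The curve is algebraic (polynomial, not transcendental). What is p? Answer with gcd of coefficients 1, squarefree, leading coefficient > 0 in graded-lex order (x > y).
(a) The degree is 4 — the shape is more complex than any degree-3 curve.
(b) From the visible intercepts: the y-axis gridline crossings are at y ∈ {-2, 0}; the visible x-axis segment lies entirely on the curve.
(c) Solving for integer coefficients yields p as stated.

x^3*y + 3*x*y^3 + y^4 + 2*y^3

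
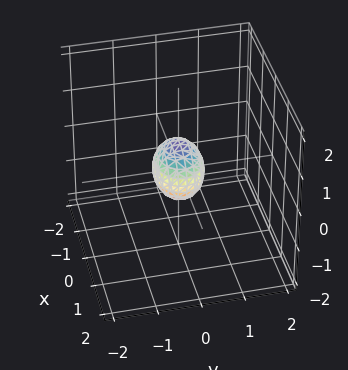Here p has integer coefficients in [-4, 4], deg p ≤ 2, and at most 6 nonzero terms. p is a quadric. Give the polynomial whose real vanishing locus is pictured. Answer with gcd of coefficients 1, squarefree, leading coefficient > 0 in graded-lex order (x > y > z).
2*x^2 + 3*y^2 + 2*z^2 - 1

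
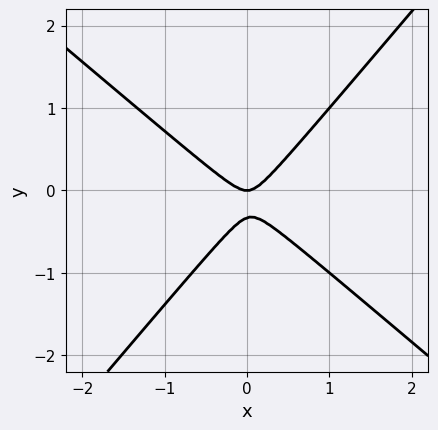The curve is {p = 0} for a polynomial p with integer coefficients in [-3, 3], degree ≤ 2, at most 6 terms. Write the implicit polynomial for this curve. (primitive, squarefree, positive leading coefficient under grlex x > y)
3*x^2 + x*y - 3*y^2 - y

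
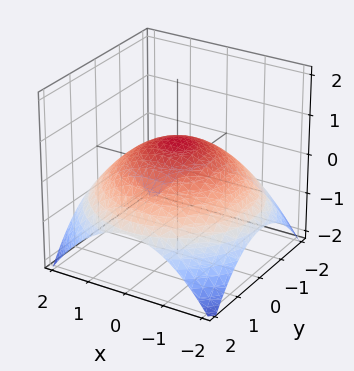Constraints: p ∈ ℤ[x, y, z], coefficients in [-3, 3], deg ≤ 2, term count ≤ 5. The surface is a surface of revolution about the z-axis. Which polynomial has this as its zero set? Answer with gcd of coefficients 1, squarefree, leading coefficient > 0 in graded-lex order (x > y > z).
First, the degree is 2 — a generic line meets the surface in up to 2 points.
Then, symmetry: every cross-section ⟂ z is a circle, so x, y appear only via x² + y².
Next, from the axis intercepts and sections: a circular section at z = 0 has radius between 1 and 2.
Finally, putting this together gives p.

x^2 + y^2 + 3*z - 2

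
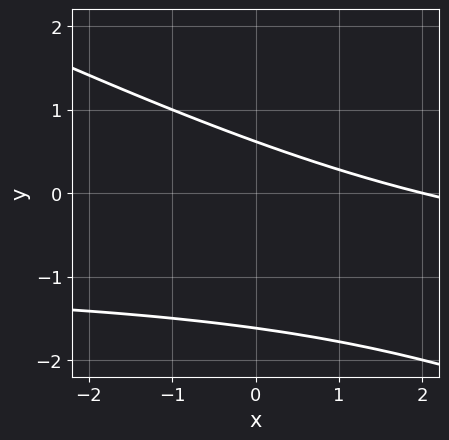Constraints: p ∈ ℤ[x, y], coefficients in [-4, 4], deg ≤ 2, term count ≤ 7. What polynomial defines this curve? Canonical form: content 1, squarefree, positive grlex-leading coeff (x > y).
1. The degree is 2 — a generic line meets the curve in up to 2 points.
2. Reading off the gridlines: it meets the x-axis at x = 2 (among the integer gridlines).
3. Matching integer coefficients to the picture gives p.

x*y + 2*y^2 + x + 2*y - 2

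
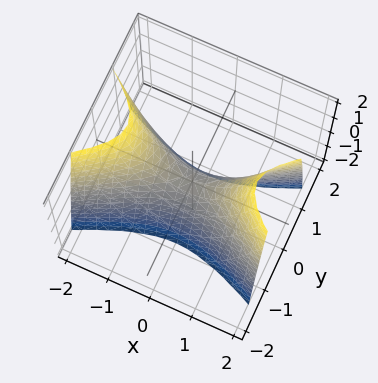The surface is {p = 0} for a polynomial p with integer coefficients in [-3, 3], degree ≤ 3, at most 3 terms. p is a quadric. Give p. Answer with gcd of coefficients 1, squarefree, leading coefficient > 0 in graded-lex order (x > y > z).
x^2 - 3*y^2 - z

First, the degree is 2 — a hyperbolic paraboloid; a quadric.
Then, symmetries: it's symmetric under x → −x, forcing even powers of x; it's symmetric under y → −y, forcing even powers of y.
Next, against the integer gridlines: it crosses the x-axis at the gridline x = 0; it meets the y-axis at y = 0 (among the integer gridlines).
Finally, assembling these constraints gives the stated polynomial.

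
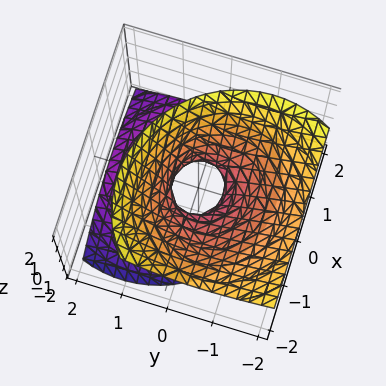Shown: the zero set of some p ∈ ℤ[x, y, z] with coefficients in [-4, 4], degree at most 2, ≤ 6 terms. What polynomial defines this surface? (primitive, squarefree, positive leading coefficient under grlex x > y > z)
Degree: no degree-1 surface has this shape, so deg p = 2.
From the axis intercepts and sections: it misses every integer gridline on the z-axis.
Together with the visible shape, these determine p as stated.

3*x^2 + 2*x*z + 3*y^2 + 3*y*z - 3*z^2 - 1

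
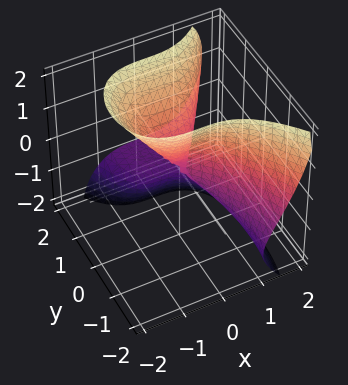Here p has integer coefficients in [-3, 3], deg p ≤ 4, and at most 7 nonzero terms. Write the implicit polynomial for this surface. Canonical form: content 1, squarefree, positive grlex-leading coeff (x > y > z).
First, the degree is 3 — a generic line meets the surface in up to 3 points.
Then, checking where it meets the axes: it meets the z-axis at z = 0 (among the integer gridlines); one x-axis crossing is at x = 0; it crosses the y-axis at the gridline y = 0.
Finally, fitting integer coefficients to these (and the overall shape) gives p.

3*x^3 - 2*y^2*z + y*z^2 + z^3 - 2*y^2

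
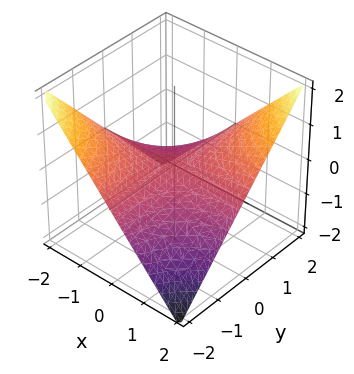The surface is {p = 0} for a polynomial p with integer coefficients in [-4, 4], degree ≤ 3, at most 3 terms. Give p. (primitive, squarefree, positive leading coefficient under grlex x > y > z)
x*y - 2*z

(a) The degree is 2 — a hyperbolic paraboloid; a quadric.
(b) Reading off the gridlines: the visible x-axis segment lies entirely on the surface; one z-axis crossing is at z = 0.
(c) These observations pin down the coefficients. Check: (0, -2, 0) on the y-axis lies on the surface, and p(0, -2, 0) = 0. ✓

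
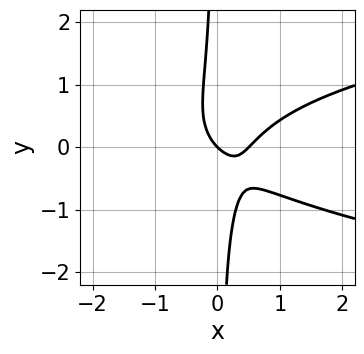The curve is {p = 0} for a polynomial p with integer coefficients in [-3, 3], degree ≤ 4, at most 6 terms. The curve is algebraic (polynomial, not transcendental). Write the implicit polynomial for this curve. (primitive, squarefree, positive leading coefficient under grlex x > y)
3*x*y^2 - 2*x^2 + x + y

deg p = 3. A generic line meets the curve in up to 3 points.
Reading off the gridlines: one x-axis crossing is at x = 0; it crosses the y-axis at the gridline y = 0.
Together with the visible shape, these determine p as stated.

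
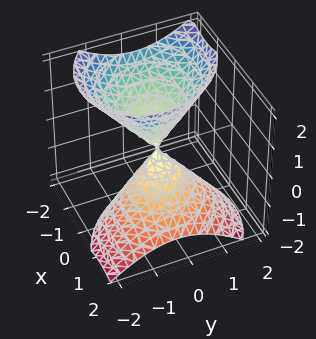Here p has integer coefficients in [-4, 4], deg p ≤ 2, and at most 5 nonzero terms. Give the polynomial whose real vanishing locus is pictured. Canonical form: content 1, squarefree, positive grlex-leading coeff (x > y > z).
First, I count 2 distinct pieces.
Next, the degree is 2 — the shape is more complex than any degree-1 surface.
Next, from the visible intercepts: it meets the z-axis at z = 0 (among the integer gridlines); it crosses the y-axis at the gridline y = 0; it crosses the x-axis at the gridline x = 0.
Finally, solving for integer coefficients yields p as stated.

3*x^2 + x*y + 3*x*z + 3*y^2 - 2*z^2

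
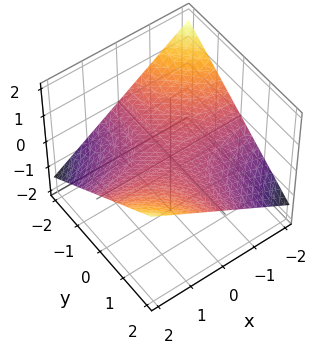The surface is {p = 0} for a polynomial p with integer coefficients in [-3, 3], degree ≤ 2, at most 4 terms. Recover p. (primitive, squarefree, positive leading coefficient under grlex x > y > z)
First, the degree is 2 — a saddle surface; a quadric.
Then, observable constraints: the visible y-axis segment lies entirely on the surface; every point of the x-axis in the box is on the surface; it crosses the z-axis at the gridline z = 0.
Finally, solving for integer coefficients yields p as stated.

x*y - 3*z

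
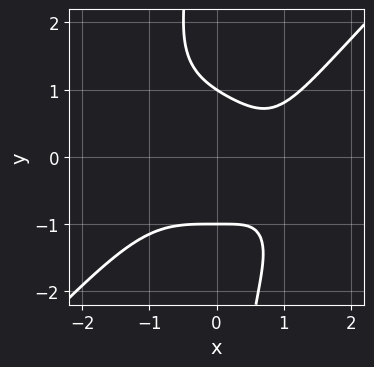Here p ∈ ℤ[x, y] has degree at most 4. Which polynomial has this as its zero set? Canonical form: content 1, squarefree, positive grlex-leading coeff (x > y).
2*x^4 - 2*x*y^3 - 3*y^2 - 2*x + 3

Degree: no degree-3 curve has this shape, so deg p = 4.
From the axis intercepts and sections: the y-axis gridline crossings are at y ∈ {-1, 1}; it misses every integer gridline on the x-axis.
These observations pin down the coefficients.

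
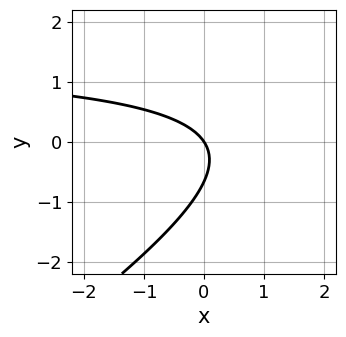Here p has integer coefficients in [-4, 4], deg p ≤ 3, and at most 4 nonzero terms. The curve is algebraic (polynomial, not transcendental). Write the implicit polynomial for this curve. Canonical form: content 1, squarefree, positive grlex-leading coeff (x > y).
2*x*y - 3*y^2 - 3*x - 2*y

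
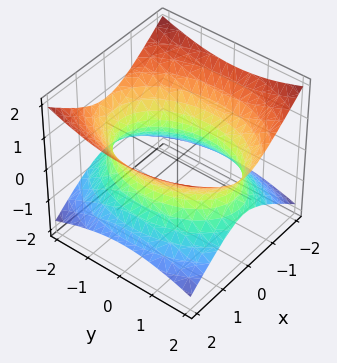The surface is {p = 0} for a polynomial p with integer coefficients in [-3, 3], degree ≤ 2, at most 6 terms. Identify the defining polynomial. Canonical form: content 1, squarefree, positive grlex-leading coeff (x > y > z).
2*x^2 + y^2 - 3*z^2 - 3

First, the degree is 2 — one connected sheet with a waist; a quadric.
Then, symmetries: mirror symmetry z ↦ −z ⇒ only even powers of z; mirror symmetry y ↦ −y ⇒ only even powers of y; it's symmetric under x → −x, forcing even powers of x.
Then, from the visible intercepts: it misses every integer gridline on the z-axis.
Finally, together with the visible shape, these determine p as stated.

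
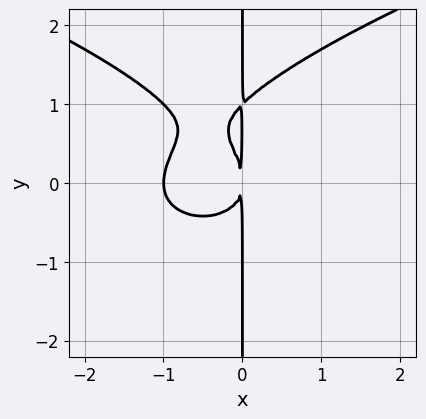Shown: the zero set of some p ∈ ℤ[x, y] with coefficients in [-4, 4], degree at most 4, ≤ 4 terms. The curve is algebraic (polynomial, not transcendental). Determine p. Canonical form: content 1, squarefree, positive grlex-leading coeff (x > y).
First, degree: the shape is more complex than any degree-3 curve, so deg p = 4.
Next, reading off the gridlines: the visible y-axis segment lies entirely on the curve; one x-axis crossing is at x = -1.
Finally, solving for integer coefficients yields p as stated.

x*y^3 - x^3 - x*y^2 - x^2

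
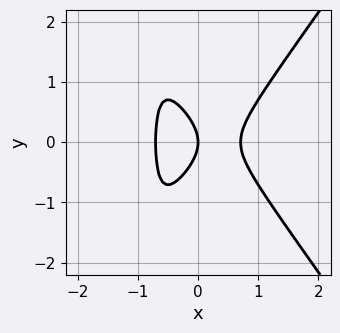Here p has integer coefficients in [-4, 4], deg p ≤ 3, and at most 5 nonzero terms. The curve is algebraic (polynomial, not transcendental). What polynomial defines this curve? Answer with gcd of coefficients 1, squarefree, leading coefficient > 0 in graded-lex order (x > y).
2*x^3 - x*y^2 - y^2 - x

deg p = 3. The shape is more complex than any degree-2 curve.
Symmetries: mirror symmetry y ↦ −y ⇒ only even powers of y.
Checking where it meets the axes: one y-axis crossing is at y = 0; it crosses the x-axis at the gridline x = 0.
Assembling these constraints gives the stated polynomial.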